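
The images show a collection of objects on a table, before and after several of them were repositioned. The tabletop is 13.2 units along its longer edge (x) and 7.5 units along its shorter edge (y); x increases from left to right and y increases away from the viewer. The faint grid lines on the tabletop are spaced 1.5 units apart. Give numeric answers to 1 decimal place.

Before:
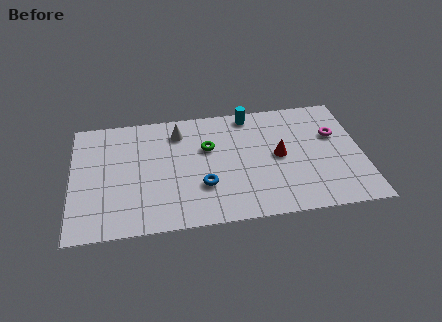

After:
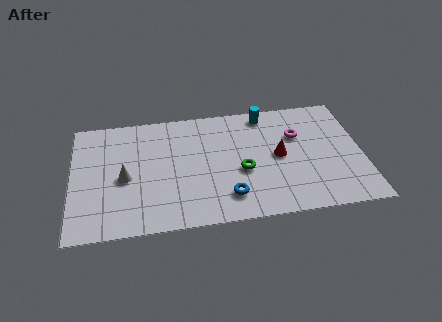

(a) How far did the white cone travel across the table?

3.6

From (4.9, 6.0) to (2.4, 3.4), the white cone covered √(2.5² + 2.6²) ≈ 3.6 units.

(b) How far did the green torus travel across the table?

2.3

From (6.2, 4.8) to (7.7, 3.1), the green torus covered √(1.5² + 1.7²) ≈ 2.3 units.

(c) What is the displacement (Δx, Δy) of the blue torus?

(1.1, -0.8)

The blue torus started near (5.9, 2.4) and ended near (7.0, 1.6).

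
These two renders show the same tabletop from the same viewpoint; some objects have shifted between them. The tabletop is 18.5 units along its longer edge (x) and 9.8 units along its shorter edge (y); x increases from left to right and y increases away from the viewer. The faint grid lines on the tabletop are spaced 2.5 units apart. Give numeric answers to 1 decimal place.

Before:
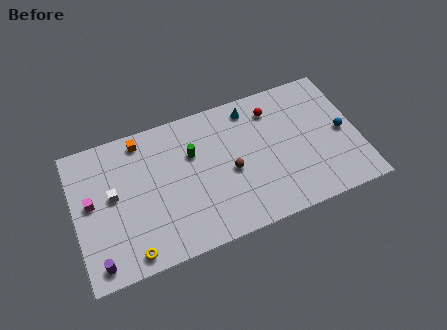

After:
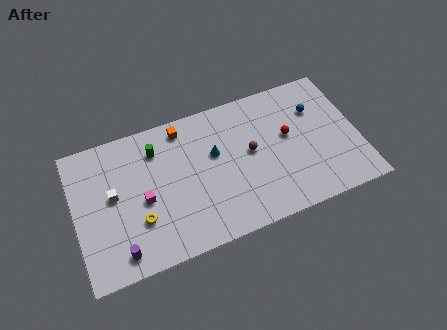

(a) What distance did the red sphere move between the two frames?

2.3

The red sphere moved from about (13.2, 7.8) to (14.0, 5.6), a distance of √(0.8² + 2.2²) ≈ 2.3.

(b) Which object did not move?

the white cube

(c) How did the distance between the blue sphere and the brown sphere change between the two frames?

-2.6

Before: roughly 7.4 units apart; after: 4.8. That's 2.6 units closer together.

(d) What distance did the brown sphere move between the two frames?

1.7

The brown sphere was near (10.1, 4.4) before and (11.5, 5.3) after, so it travelled √(1.4² + 0.9²) ≈ 1.7 units.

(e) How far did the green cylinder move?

2.5

The green cylinder moved from about (7.8, 6.5) to (5.5, 7.6), a distance of √(2.3² + 1.1²) ≈ 2.5.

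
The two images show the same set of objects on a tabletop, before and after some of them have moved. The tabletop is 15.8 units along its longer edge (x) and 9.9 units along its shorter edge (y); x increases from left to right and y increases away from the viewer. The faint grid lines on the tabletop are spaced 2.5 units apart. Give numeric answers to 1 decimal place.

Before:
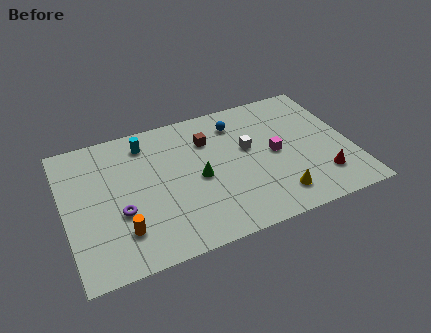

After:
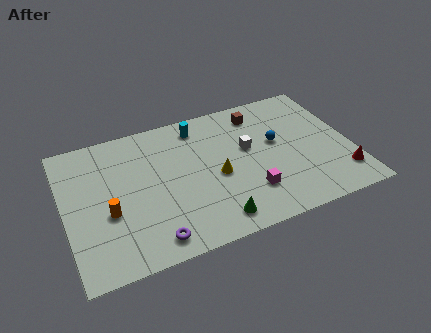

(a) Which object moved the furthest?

the yellow cone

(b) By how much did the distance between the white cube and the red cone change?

+1.0

Before: roughly 5.1 units apart; after: 6.1. That's 1.0 units further apart.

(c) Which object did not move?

the white cube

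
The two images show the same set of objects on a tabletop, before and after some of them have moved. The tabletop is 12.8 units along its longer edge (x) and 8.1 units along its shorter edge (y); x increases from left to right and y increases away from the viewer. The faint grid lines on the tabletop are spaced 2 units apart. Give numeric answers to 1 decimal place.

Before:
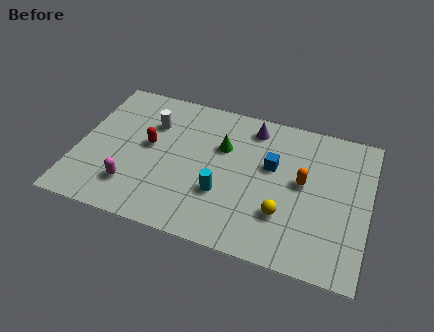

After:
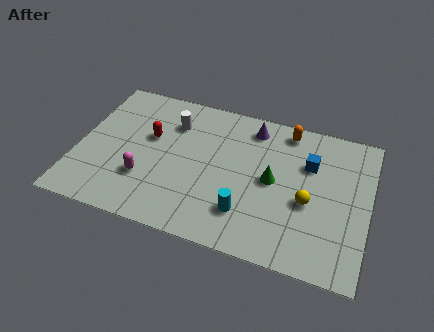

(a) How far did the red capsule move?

0.5

The red capsule was near (3.1, 4.4) before and (3.1, 4.9) after, so it travelled √(0.0² + 0.5²) ≈ 0.5 units.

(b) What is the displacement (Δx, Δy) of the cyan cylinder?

(1.1, -0.7)

The cyan cylinder was at about (6.5, 2.7) and moved to about (7.6, 2.0).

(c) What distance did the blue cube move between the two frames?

1.7

The blue cube was near (8.5, 4.9) before and (10.1, 5.5) after, so it travelled √(1.6² + 0.6²) ≈ 1.7 units.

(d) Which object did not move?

the purple cone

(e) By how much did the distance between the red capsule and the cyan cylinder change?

+1.6

The distance was about 3.8 in the first image and 5.4 in the second, so they moved 1.6 units further apart.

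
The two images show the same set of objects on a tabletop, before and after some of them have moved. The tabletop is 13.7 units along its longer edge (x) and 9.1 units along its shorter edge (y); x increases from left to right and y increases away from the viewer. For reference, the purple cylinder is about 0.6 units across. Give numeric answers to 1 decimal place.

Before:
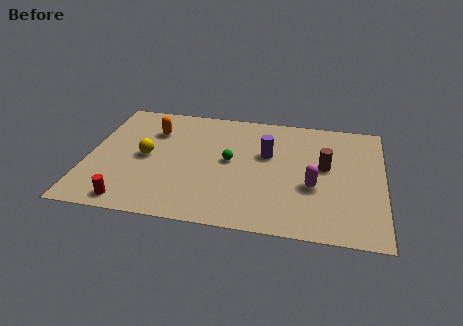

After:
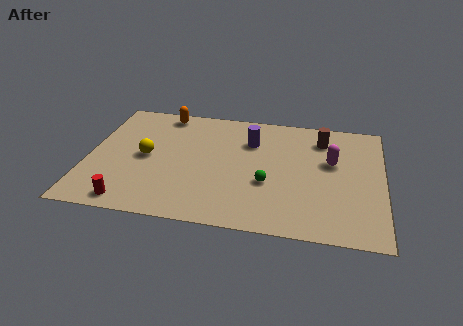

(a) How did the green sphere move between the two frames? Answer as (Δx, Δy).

(1.8, -1.4)

The green sphere started near (6.6, 4.8) and ended near (8.4, 3.4).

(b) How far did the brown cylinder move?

2.1

From (11.0, 5.1) to (10.8, 7.2), the brown cylinder covered √(0.2² + 2.1²) ≈ 2.1 units.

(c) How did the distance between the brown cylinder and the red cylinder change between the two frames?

+0.9

The distance was about 9.7 in the first image and 10.6 in the second, so they moved 0.9 units further apart.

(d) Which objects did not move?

the yellow sphere and the red cylinder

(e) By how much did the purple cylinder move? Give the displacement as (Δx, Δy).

(-0.8, 0.9)

The purple cylinder was at about (8.3, 5.6) and moved to about (7.5, 6.5).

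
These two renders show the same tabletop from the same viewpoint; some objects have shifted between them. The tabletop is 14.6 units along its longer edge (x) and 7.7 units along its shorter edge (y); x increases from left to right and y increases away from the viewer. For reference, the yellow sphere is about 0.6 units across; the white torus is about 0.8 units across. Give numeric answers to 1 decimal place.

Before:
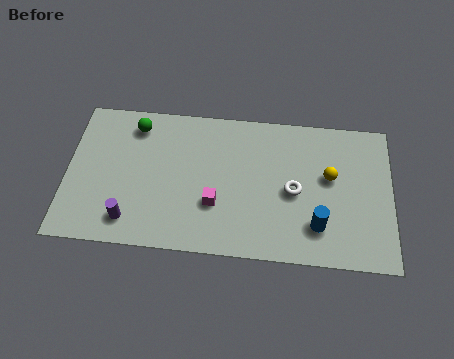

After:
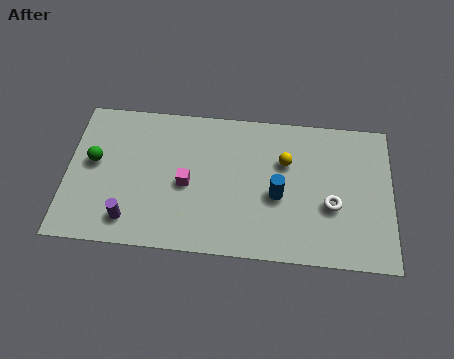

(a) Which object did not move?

the purple cylinder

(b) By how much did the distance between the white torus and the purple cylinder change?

+1.5

Before: roughly 7.6 units apart; after: 9.1. That's 1.5 units further apart.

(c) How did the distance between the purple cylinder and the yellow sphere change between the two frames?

-1.6

They were about 9.4 units apart before and 7.8 after — 1.6 units closer together.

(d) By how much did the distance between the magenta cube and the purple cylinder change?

-0.7

Before: roughly 4.0 units apart; after: 3.3. That's 0.7 units closer together.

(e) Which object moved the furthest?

the green sphere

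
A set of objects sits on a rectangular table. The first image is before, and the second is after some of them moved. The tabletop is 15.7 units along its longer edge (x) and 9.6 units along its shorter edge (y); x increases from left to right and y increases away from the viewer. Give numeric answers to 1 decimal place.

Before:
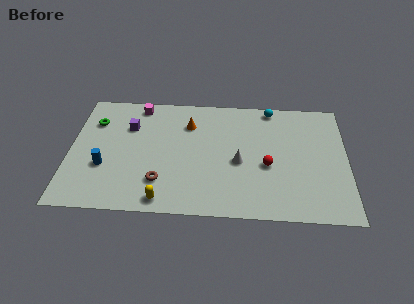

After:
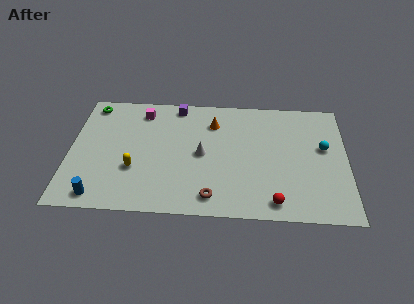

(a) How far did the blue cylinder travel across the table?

2.3

The blue cylinder was near (2.0, 3.4) before and (1.8, 1.1) after, so it travelled √(0.2² + 2.3²) ≈ 2.3 units.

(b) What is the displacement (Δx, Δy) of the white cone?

(-2.1, 0.5)

The white cone started near (9.6, 4.2) and ended near (7.5, 4.7).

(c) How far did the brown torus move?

3.1

From (5.2, 2.4) to (8.1, 1.4), the brown torus covered √(2.9² + 1.0²) ≈ 3.1 units.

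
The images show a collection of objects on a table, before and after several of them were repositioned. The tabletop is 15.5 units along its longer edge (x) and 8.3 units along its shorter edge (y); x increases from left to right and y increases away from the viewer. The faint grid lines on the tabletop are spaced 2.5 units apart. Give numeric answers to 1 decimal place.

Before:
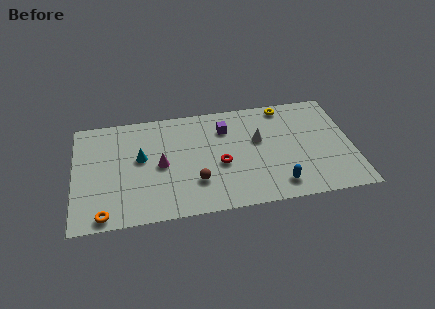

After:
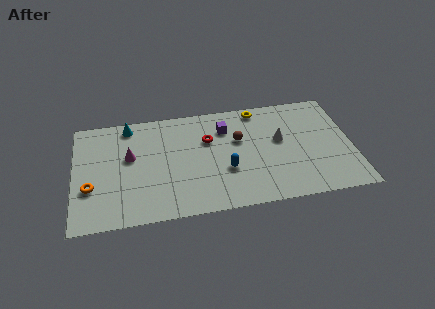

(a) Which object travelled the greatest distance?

the brown sphere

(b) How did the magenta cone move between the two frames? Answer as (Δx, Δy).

(-1.7, 0.9)

The magenta cone was at about (4.8, 4.0) and moved to about (3.1, 4.9).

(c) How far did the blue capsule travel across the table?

3.2

From (11.2, 1.4) to (8.4, 3.0), the blue capsule covered √(2.8² + 1.6²) ≈ 3.2 units.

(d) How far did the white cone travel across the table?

1.2

From (10.3, 5.0) to (11.5, 4.8), the white cone covered √(1.2² + 0.2²) ≈ 1.2 units.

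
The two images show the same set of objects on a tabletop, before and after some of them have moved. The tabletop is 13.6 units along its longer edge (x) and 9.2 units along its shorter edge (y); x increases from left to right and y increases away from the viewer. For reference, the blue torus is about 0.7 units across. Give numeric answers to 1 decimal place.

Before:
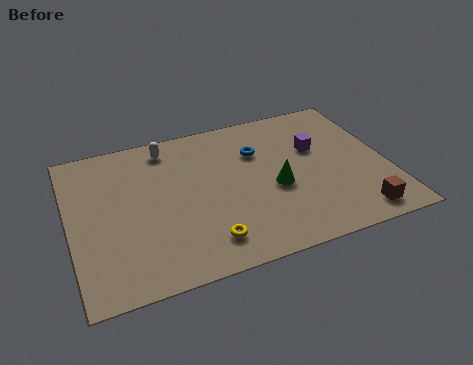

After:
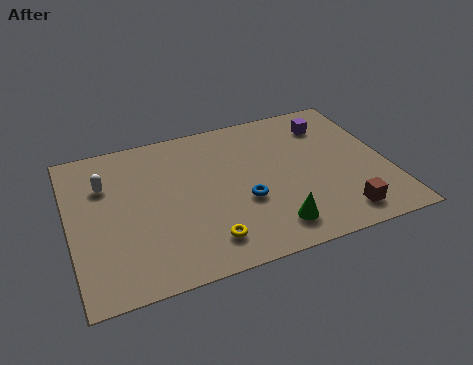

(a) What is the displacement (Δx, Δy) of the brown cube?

(-0.7, 0.2)

The brown cube started near (11.9, 1.2) and ended near (11.2, 1.4).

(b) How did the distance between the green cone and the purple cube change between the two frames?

+3.6

The distance was about 2.8 in the first image and 6.4 in the second, so they moved 3.6 units further apart.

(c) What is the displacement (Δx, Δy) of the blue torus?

(-0.9, -2.9)

The blue torus started near (8.2, 6.4) and ended near (7.3, 3.5).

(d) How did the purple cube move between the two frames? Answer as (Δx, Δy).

(0.7, 1.4)

The purple cube started near (10.7, 5.8) and ended near (11.4, 7.2).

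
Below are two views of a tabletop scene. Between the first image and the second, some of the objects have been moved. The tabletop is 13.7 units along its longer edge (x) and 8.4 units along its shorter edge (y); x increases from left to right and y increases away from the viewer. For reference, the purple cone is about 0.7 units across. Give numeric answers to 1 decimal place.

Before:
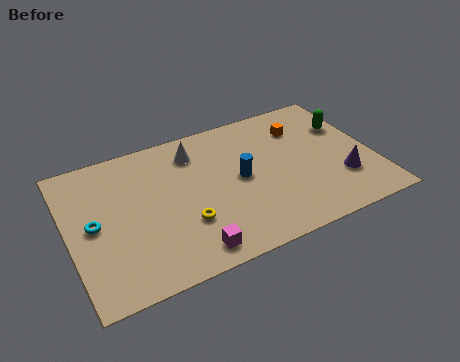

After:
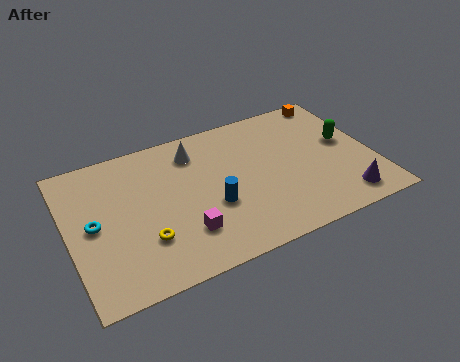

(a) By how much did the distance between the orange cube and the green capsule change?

+0.8

The distance was about 2.1 in the first image and 2.9 in the second, so they moved 0.8 units further apart.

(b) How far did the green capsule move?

1.0

The green capsule was near (12.8, 5.7) before and (12.6, 4.7) after, so it travelled √(0.2² + 1.0²) ≈ 1.0 units.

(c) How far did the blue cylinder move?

1.8

From (7.7, 4.3) to (6.3, 3.2), the blue cylinder covered √(1.4² + 1.1²) ≈ 1.8 units.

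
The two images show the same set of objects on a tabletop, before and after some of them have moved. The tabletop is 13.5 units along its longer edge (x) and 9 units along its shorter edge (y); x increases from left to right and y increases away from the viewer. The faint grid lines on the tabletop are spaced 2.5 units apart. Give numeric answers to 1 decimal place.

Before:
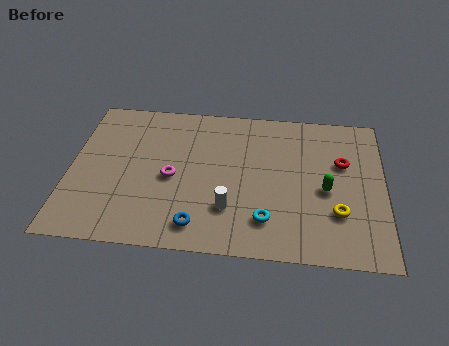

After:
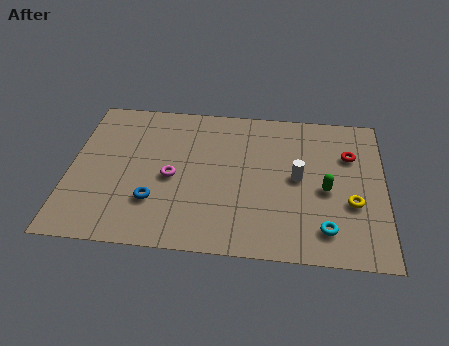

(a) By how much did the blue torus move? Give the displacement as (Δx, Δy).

(-1.9, 1.2)

The blue torus was at about (5.6, 1.4) and moved to about (3.7, 2.6).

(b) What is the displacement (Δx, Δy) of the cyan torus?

(2.5, -0.3)

The cyan torus was at about (8.5, 2.0) and moved to about (11.0, 1.7).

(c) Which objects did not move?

the magenta torus and the green capsule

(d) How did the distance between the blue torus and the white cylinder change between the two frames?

+4.7

Before: roughly 1.7 units apart; after: 6.4. That's 4.7 units further apart.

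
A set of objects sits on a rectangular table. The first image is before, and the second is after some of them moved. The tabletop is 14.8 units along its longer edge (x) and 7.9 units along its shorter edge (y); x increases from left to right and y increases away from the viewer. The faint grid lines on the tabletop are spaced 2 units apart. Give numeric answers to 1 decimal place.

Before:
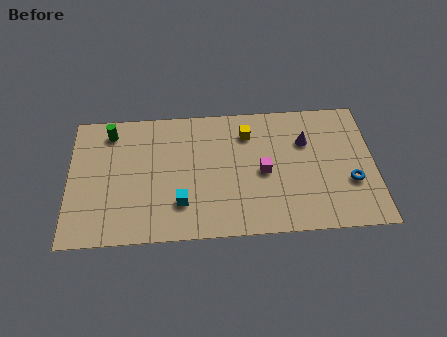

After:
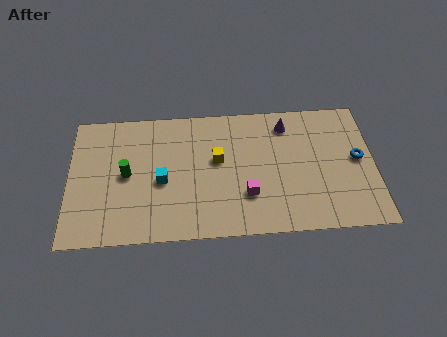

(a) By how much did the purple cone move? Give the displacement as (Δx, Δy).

(-0.9, 1.1)

The purple cone started near (11.5, 5.4) and ended near (10.6, 6.5).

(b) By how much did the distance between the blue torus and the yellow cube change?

+0.9

They were about 5.9 units apart before and 6.8 after — 0.9 units further apart.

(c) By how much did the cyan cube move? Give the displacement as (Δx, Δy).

(-0.9, 1.4)

The cyan cube was at about (5.4, 2.1) and moved to about (4.5, 3.5).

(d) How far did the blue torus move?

1.5

The blue torus was near (13.6, 2.8) before and (14.0, 4.2) after, so it travelled √(0.4² + 1.4²) ≈ 1.5 units.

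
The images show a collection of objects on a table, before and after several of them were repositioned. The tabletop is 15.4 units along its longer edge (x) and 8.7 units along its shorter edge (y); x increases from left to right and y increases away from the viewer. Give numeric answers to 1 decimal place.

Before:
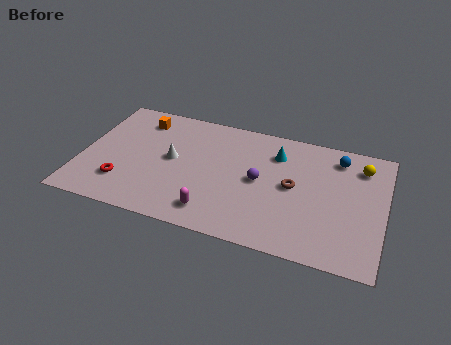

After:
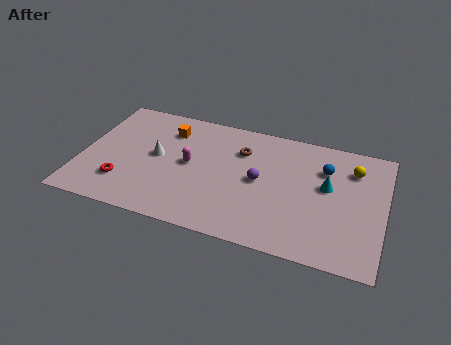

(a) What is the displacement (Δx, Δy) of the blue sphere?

(-0.6, -1.0)

The blue sphere was at about (12.9, 7.2) and moved to about (12.3, 6.2).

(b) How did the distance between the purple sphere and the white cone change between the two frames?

+0.8

They were about 4.5 units apart before and 5.3 after — 0.8 units further apart.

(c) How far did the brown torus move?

3.3

From (10.8, 4.5) to (8.0, 6.3), the brown torus covered √(2.8² + 1.8²) ≈ 3.3 units.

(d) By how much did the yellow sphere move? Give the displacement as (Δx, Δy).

(-0.4, -0.3)

From the two frames, the yellow sphere sits at roughly (14.1, 6.9) before and (13.7, 6.6) after.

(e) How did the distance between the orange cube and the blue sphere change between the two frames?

-2.1

Before: roughly 10.2 units apart; after: 8.1. That's 2.1 units closer together.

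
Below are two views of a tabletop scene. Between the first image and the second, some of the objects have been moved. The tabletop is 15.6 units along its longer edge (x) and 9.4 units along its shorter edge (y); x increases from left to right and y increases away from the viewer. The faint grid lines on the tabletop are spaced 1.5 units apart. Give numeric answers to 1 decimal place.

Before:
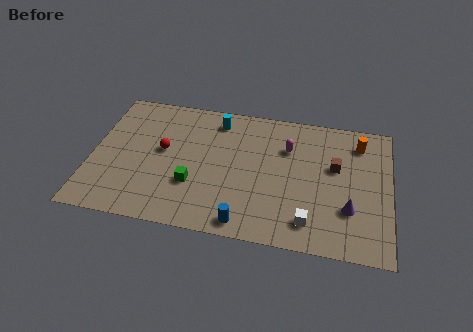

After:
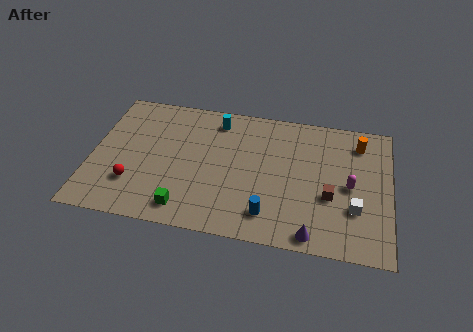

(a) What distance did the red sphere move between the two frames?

3.0

The red sphere was near (3.7, 5.2) before and (2.3, 2.6) after, so it travelled √(1.4² + 2.6²) ≈ 3.0 units.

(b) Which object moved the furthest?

the magenta capsule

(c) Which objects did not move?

the cyan cylinder and the orange cylinder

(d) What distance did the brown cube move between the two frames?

2.1

The brown cube was near (12.7, 5.7) before and (12.5, 3.6) after, so it travelled √(0.2² + 2.1²) ≈ 2.1 units.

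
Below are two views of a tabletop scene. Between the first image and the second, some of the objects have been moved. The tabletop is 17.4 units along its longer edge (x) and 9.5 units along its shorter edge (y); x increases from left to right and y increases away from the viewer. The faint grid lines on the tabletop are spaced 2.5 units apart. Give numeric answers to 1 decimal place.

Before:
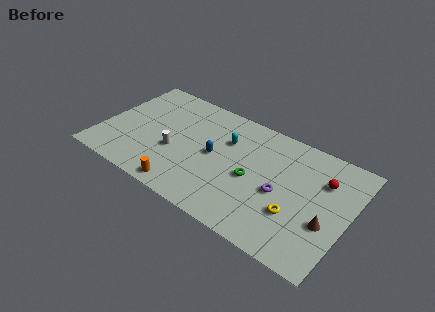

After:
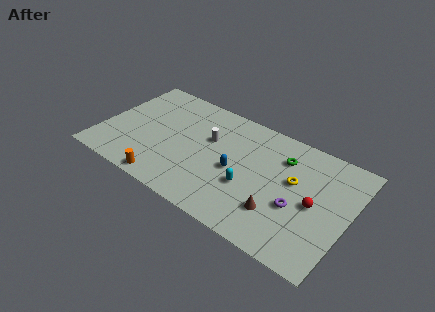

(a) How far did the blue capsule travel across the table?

1.7

From (8.0, 4.8) to (9.6, 4.3), the blue capsule covered √(1.6² + 0.5²) ≈ 1.7 units.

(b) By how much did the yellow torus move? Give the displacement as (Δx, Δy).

(-0.5, 2.5)

From the two frames, the yellow torus sits at roughly (14.0, 3.1) before and (13.5, 5.6) after.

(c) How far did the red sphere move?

2.2

The red sphere moved from about (15.4, 6.7) to (15.1, 4.5), a distance of √(0.3² + 2.2²) ≈ 2.2.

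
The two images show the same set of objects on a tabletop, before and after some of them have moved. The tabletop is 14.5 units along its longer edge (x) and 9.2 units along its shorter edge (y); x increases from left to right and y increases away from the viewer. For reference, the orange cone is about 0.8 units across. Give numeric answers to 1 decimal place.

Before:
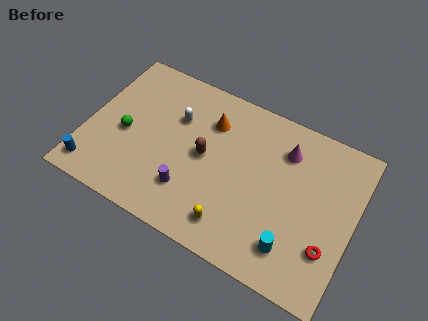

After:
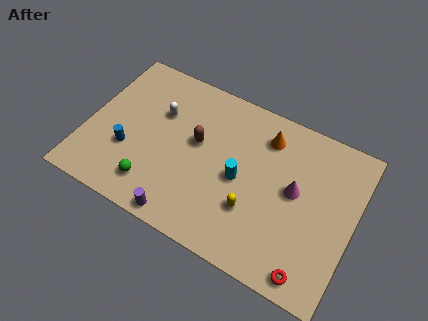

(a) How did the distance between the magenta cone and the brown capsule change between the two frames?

+0.7

The distance was about 4.7 in the first image and 5.4 in the second, so they moved 0.7 units further apart.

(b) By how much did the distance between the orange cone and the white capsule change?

+3.9

Before: roughly 1.9 units apart; after: 5.8. That's 3.9 units further apart.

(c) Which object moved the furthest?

the cyan cylinder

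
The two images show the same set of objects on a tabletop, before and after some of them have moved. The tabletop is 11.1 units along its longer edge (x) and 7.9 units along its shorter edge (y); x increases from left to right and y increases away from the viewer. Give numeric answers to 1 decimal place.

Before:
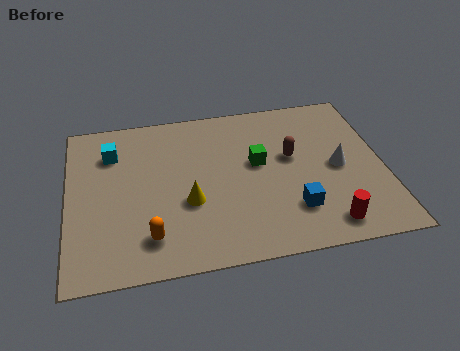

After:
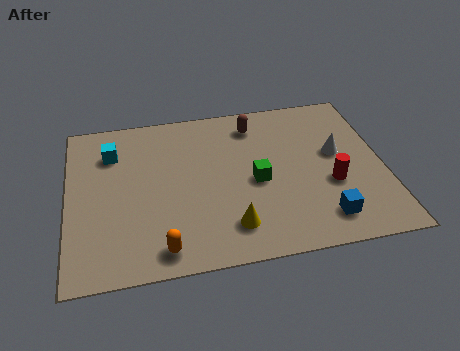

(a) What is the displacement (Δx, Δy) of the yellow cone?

(1.4, -1.4)

The yellow cone was at about (4.2, 3.0) and moved to about (5.6, 1.6).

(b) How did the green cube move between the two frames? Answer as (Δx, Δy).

(-0.1, -0.9)

The green cube was at about (6.7, 4.5) and moved to about (6.6, 3.6).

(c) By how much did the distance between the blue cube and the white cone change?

+0.7

They were about 2.5 units apart before and 3.2 after — 0.7 units further apart.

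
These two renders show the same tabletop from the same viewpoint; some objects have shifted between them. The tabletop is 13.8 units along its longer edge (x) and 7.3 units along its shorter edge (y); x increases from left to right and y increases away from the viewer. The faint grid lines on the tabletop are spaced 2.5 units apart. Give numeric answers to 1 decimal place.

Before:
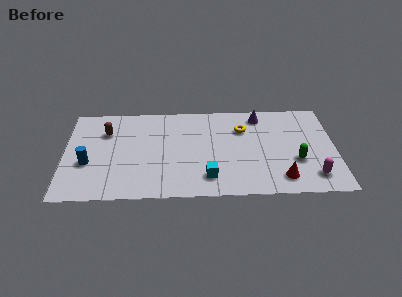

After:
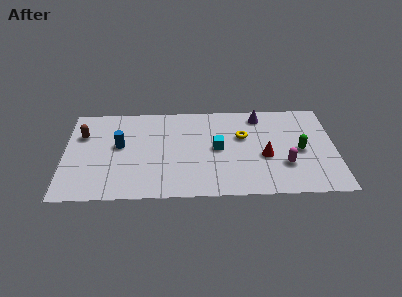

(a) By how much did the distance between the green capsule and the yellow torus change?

-0.6

They were about 3.7 units apart before and 3.1 after — 0.6 units closer together.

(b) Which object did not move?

the purple cone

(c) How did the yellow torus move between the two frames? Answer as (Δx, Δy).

(0.0, -0.6)

From the two frames, the yellow torus sits at roughly (9.1, 5.2) before and (9.1, 4.6) after.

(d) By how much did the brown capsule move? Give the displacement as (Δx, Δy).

(-1.2, -0.2)

The brown capsule was at about (2.1, 5.2) and moved to about (0.9, 5.0).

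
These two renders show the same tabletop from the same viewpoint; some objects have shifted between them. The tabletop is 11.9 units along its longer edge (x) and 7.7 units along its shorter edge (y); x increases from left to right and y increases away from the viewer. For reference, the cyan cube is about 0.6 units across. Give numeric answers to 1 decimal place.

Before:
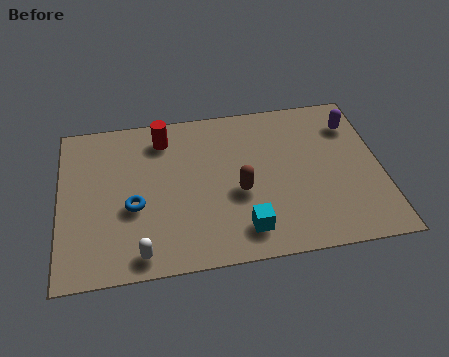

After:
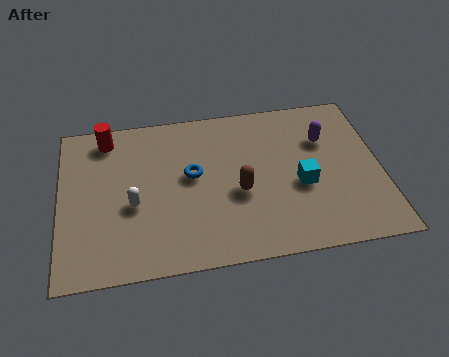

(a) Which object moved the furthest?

the cyan cube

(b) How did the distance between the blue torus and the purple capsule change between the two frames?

-3.7

Before: roughly 8.8 units apart; after: 5.1. That's 3.7 units closer together.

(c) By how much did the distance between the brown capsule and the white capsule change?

-0.5

The distance was about 4.4 in the first image and 3.9 in the second, so they moved 0.5 units closer together.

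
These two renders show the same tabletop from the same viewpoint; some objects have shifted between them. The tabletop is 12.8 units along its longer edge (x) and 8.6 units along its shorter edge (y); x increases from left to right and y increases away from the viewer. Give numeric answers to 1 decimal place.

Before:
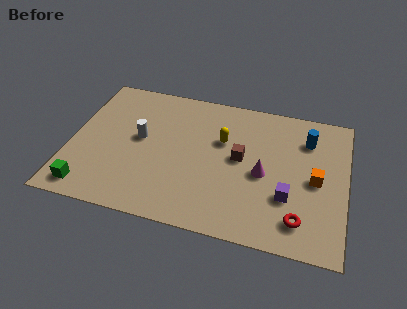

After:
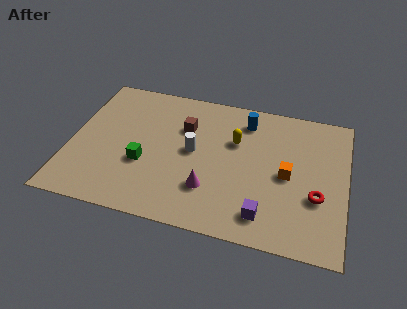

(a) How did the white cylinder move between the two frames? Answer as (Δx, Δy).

(2.5, -0.2)

The white cylinder started near (3.2, 4.7) and ended near (5.7, 4.5).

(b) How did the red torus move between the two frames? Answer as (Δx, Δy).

(0.7, 1.5)

From the two frames, the red torus sits at roughly (10.8, 1.6) before and (11.5, 3.1) after.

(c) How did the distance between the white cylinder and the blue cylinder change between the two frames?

-4.5

They were about 7.9 units apart before and 3.4 after — 4.5 units closer together.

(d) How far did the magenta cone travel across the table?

2.8

From (9.0, 3.9) to (6.6, 2.4), the magenta cone covered √(2.4² + 1.5²) ≈ 2.8 units.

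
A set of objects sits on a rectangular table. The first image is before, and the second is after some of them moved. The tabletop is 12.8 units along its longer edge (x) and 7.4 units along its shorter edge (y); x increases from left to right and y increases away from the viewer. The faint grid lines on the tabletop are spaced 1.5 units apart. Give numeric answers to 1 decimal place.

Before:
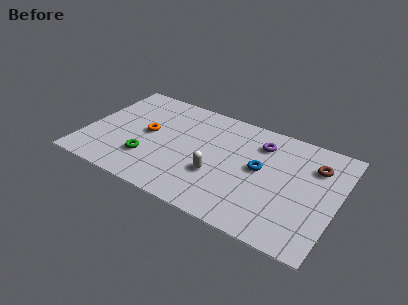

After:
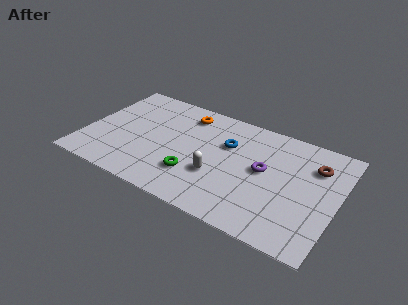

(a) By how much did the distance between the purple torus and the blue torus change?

+0.5

The distance was about 1.7 in the first image and 2.2 in the second, so they moved 0.5 units further apart.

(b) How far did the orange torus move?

2.8

The orange torus was near (3.1, 3.9) before and (4.8, 6.1) after, so it travelled √(1.7² + 2.2²) ≈ 2.8 units.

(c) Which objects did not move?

the white capsule and the brown torus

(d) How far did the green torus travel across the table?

2.4

From (3.4, 2.1) to (5.8, 2.1), the green torus covered √(2.4² + 0.0²) ≈ 2.4 units.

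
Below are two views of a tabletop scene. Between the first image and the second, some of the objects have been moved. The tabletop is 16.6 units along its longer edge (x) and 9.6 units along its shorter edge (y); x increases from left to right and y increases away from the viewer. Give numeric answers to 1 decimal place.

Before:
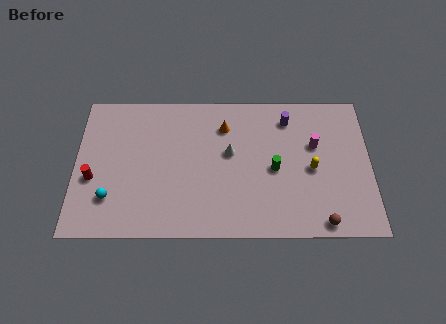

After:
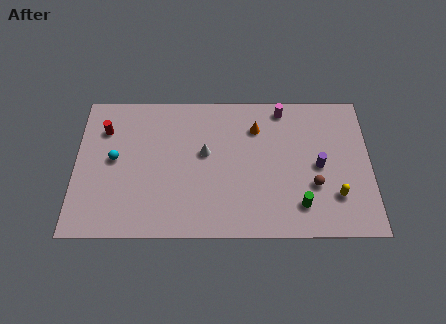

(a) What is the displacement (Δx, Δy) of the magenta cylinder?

(-1.8, 2.5)

The magenta cylinder started near (13.5, 6.0) and ended near (11.7, 8.5).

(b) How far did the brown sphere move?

2.4

The brown sphere was near (13.8, 0.9) before and (13.4, 3.3) after, so it travelled √(0.4² + 2.4²) ≈ 2.4 units.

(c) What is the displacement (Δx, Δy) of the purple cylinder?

(1.7, -3.2)

The purple cylinder was at about (12.0, 7.8) and moved to about (13.7, 4.6).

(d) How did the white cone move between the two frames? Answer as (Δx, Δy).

(-1.4, 0.0)

The white cone was at about (8.7, 5.5) and moved to about (7.3, 5.5).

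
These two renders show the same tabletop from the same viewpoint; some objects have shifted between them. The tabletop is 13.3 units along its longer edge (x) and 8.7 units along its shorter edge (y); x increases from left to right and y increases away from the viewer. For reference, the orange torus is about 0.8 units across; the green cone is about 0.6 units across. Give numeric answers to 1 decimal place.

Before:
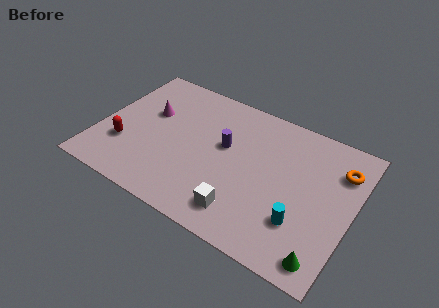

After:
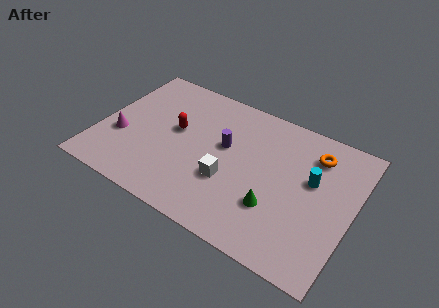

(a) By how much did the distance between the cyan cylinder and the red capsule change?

-2.2

Before: roughly 9.4 units apart; after: 7.2. That's 2.2 units closer together.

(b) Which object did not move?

the purple cylinder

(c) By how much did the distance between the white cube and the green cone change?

-1.8

Before: roughly 4.3 units apart; after: 2.5. That's 1.8 units closer together.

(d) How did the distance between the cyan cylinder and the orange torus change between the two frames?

-2.7

Before: roughly 4.3 units apart; after: 1.6. That's 2.7 units closer together.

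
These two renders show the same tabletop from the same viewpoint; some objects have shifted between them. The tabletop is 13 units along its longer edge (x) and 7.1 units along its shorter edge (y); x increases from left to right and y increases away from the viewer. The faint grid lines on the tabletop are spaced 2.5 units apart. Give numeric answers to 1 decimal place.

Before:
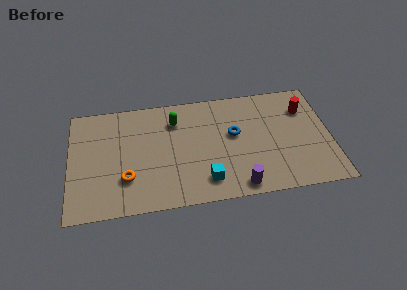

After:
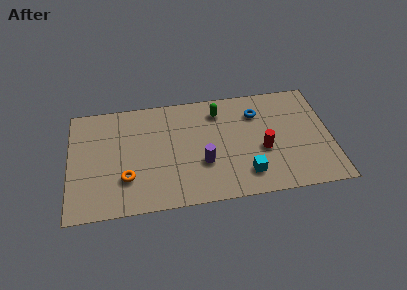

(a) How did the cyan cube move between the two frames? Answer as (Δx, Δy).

(2.0, 0.1)

The cyan cube started near (6.7, 1.4) and ended near (8.7, 1.5).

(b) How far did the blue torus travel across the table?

1.7

The blue torus moved from about (8.2, 4.1) to (9.4, 5.3), a distance of √(1.2² + 1.2²) ≈ 1.7.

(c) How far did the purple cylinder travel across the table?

2.4

The purple cylinder was near (8.3, 0.8) before and (6.6, 2.5) after, so it travelled √(1.7² + 1.7²) ≈ 2.4 units.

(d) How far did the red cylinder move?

3.2

From (11.8, 5.2) to (9.6, 2.9), the red cylinder covered √(2.2² + 2.3²) ≈ 3.2 units.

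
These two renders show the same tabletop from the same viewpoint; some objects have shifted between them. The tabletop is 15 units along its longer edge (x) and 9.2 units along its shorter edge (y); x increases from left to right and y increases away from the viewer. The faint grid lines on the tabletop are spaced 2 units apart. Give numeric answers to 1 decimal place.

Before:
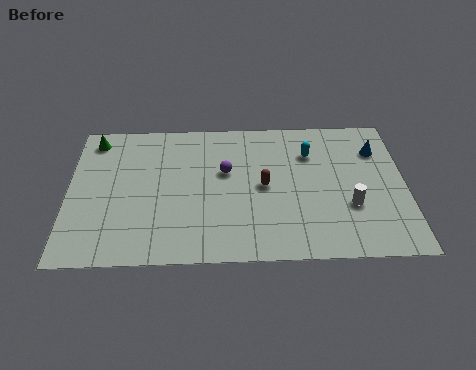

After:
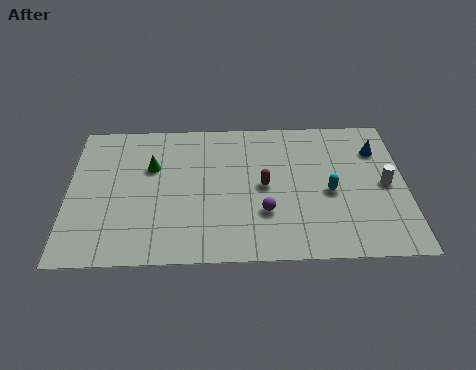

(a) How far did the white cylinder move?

2.1

From (12.5, 3.2) to (14.1, 4.5), the white cylinder covered √(1.6² + 1.3²) ≈ 2.1 units.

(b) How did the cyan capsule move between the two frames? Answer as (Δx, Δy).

(0.8, -2.6)

From the two frames, the cyan capsule sits at roughly (10.8, 6.7) before and (11.6, 4.1) after.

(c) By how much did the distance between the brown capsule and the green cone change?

-3.1

The distance was about 8.3 in the first image and 5.2 in the second, so they moved 3.1 units closer together.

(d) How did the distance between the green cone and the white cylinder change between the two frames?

-1.8

Before: roughly 12.3 units apart; after: 10.5. That's 1.8 units closer together.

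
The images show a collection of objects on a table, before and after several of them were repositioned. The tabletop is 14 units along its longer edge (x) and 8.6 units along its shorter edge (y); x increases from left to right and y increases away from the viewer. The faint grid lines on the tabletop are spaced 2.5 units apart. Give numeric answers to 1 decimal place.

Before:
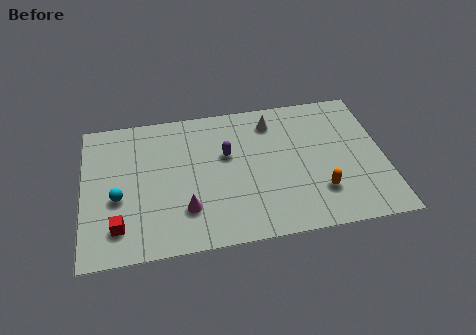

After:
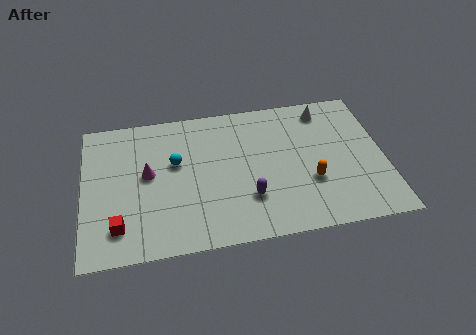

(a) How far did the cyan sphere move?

3.2

The cyan sphere moved from about (1.6, 3.5) to (4.3, 5.2), a distance of √(2.7² + 1.7²) ≈ 3.2.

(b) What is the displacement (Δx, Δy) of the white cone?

(2.5, 0.3)

The white cone was at about (8.9, 7.0) and moved to about (11.4, 7.3).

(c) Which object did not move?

the red cube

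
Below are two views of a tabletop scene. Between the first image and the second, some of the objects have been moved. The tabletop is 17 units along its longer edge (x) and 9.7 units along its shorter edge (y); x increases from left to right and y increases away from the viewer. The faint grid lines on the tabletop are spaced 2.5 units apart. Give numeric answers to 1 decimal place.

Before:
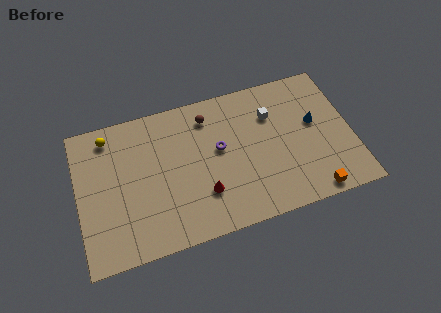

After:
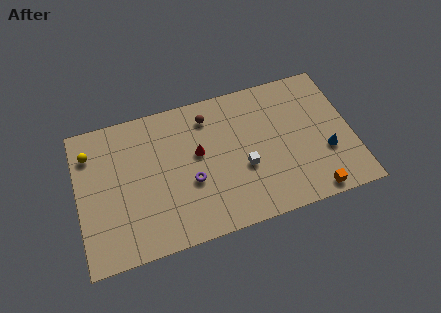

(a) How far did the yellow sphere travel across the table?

1.4

The yellow sphere was near (2.1, 8.3) before and (0.9, 7.5) after, so it travelled √(1.2² + 0.8²) ≈ 1.4 units.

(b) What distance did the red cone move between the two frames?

2.8

The red cone moved from about (7.6, 2.8) to (7.5, 5.6), a distance of √(0.1² + 2.8²) ≈ 2.8.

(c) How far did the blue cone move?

2.3

The blue cone moved from about (14.8, 5.6) to (15.3, 3.4), a distance of √(0.5² + 2.2²) ≈ 2.3.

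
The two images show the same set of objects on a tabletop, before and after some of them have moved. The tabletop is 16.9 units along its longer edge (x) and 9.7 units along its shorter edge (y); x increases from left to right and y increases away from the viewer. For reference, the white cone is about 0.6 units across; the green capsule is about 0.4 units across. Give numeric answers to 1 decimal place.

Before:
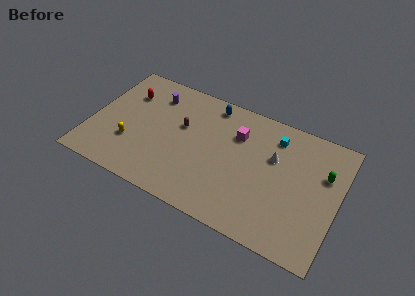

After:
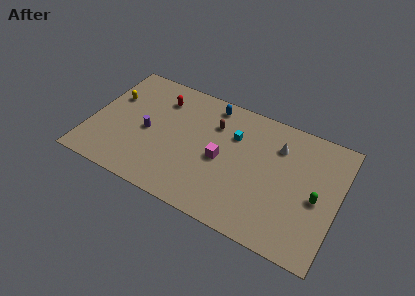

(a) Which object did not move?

the blue capsule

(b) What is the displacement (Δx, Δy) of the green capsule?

(-0.3, -2.0)

The green capsule started near (15.8, 6.4) and ended near (15.5, 4.4).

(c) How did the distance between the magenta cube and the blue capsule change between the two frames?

+1.6

Before: roughly 2.6 units apart; after: 4.2. That's 1.6 units further apart.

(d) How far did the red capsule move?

2.4

The red capsule was near (2.1, 7.0) before and (4.4, 7.5) after, so it travelled √(2.3² + 0.5²) ≈ 2.4 units.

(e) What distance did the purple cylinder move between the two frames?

3.1

From (3.9, 7.6) to (3.9, 4.5), the purple cylinder covered √(0.0² + 3.1²) ≈ 3.1 units.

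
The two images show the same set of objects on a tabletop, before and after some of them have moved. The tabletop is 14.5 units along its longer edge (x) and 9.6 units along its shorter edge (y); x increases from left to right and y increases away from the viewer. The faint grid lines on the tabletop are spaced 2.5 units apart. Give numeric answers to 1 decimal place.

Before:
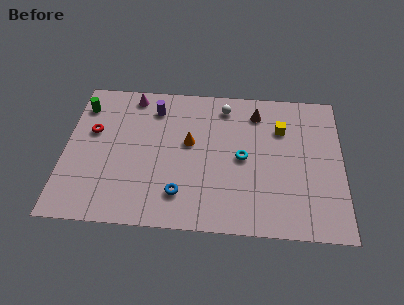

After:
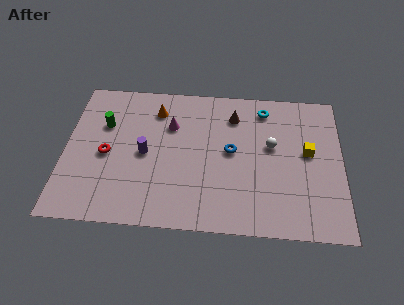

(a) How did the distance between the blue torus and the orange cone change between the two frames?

+1.3

The distance was about 3.4 in the first image and 4.7 in the second, so they moved 1.3 units further apart.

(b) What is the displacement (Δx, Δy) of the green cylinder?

(1.2, -1.2)

The green cylinder started near (0.8, 7.6) and ended near (2.0, 6.4).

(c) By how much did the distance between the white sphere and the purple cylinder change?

+3.0

The distance was about 3.7 in the first image and 6.7 in the second, so they moved 3.0 units further apart.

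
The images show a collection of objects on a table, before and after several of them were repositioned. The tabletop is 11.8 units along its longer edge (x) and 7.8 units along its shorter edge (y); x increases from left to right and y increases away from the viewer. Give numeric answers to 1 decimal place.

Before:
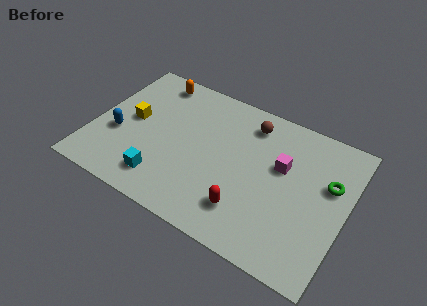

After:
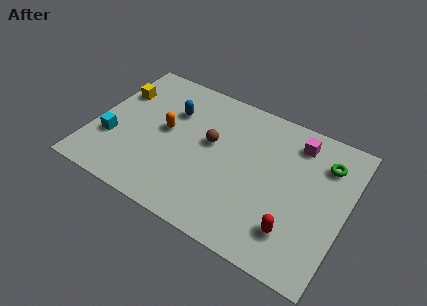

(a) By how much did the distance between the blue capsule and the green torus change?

-2.7

The distance was about 9.9 in the first image and 7.2 in the second, so they moved 2.7 units closer together.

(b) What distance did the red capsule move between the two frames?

2.2

The red capsule was near (7.5, 1.8) before and (9.7, 1.8) after, so it travelled √(2.2² + 0.0²) ≈ 2.2 units.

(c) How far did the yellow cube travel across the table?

1.6

From (1.7, 4.1) to (0.8, 5.4), the yellow cube covered √(0.9² + 1.3²) ≈ 1.6 units.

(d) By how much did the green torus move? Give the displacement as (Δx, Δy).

(-0.3, 1.0)

The green torus started near (10.9, 4.9) and ended near (10.6, 5.9).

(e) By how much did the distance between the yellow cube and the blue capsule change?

+1.4

The distance was about 1.2 in the first image and 2.6 in the second, so they moved 1.4 units further apart.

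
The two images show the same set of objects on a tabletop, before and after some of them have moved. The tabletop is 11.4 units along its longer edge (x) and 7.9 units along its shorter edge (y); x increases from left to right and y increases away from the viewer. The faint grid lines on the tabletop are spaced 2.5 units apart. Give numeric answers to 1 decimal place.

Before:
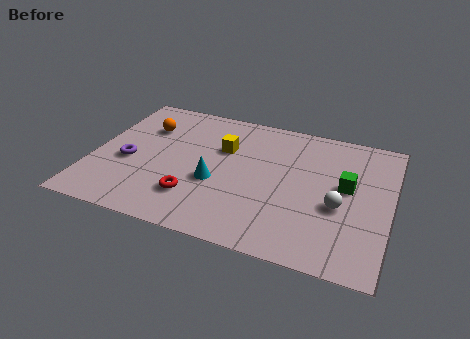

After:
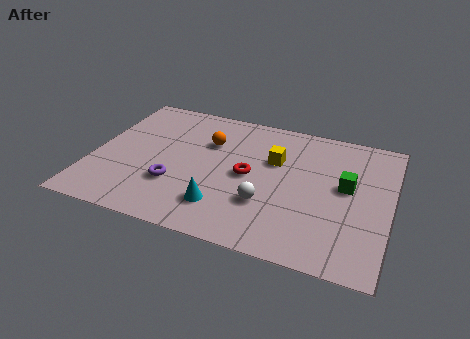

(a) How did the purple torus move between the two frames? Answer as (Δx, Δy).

(1.9, -0.8)

The purple torus started near (1.4, 3.3) and ended near (3.3, 2.5).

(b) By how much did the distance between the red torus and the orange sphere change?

-2.0

Before: roughly 4.3 units apart; after: 2.3. That's 2.0 units closer together.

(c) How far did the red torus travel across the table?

2.7

From (4.1, 2.0) to (6.0, 3.9), the red torus covered √(1.9² + 1.9²) ≈ 2.7 units.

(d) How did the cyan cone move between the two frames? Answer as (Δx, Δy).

(0.4, -1.3)

The cyan cone started near (4.8, 3.1) and ended near (5.2, 1.8).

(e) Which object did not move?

the green cube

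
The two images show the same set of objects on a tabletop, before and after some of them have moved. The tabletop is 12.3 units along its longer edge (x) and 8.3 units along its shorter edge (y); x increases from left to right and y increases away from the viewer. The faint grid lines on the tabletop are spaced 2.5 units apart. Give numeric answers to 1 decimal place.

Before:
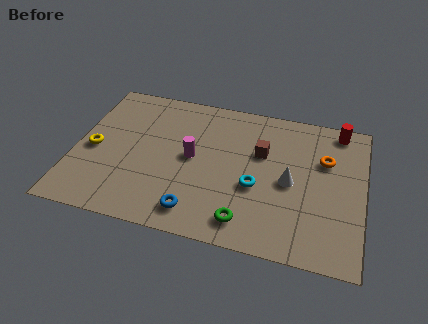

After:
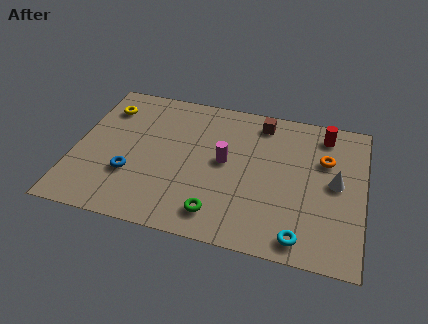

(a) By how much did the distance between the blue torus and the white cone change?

+4.1

Before: roughly 4.6 units apart; after: 8.7. That's 4.1 units further apart.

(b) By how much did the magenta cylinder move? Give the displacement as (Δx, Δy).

(1.4, 0.1)

The magenta cylinder started near (5.0, 4.3) and ended near (6.4, 4.4).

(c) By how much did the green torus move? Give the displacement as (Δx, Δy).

(-1.2, 0.1)

The green torus started near (7.5, 1.3) and ended near (6.3, 1.4).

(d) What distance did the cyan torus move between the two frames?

3.0

The cyan torus was near (7.8, 3.3) before and (9.8, 1.0) after, so it travelled √(2.0² + 2.3²) ≈ 3.0 units.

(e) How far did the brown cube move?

1.8

The brown cube moved from about (7.9, 5.3) to (7.8, 7.1), a distance of √(0.1² + 1.8²) ≈ 1.8.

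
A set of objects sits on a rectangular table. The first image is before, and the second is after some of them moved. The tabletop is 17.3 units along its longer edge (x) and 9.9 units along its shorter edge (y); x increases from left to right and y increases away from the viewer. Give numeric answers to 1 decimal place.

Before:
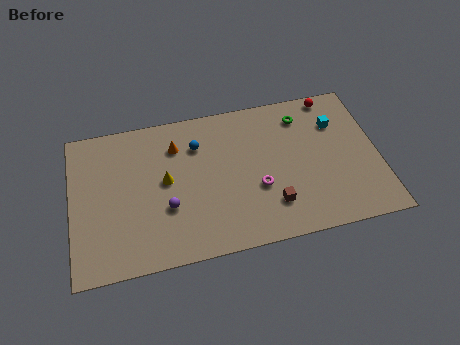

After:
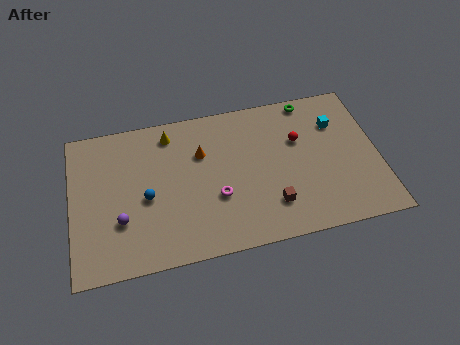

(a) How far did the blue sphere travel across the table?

4.2

The blue sphere was near (7.2, 7.3) before and (4.2, 4.4) after, so it travelled √(3.0² + 2.9²) ≈ 4.2 units.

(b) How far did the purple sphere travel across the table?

2.6

From (5.3, 3.5) to (2.7, 3.2), the purple sphere covered √(2.6² + 0.3²) ≈ 2.6 units.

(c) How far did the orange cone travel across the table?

1.6

The orange cone moved from about (6.0, 7.5) to (7.4, 6.7), a distance of √(1.4² + 0.8²) ≈ 1.6.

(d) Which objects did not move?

the cyan cube and the brown cube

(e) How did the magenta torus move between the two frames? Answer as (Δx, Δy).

(-2.3, -0.1)

The magenta torus was at about (10.4, 3.7) and moved to about (8.1, 3.6).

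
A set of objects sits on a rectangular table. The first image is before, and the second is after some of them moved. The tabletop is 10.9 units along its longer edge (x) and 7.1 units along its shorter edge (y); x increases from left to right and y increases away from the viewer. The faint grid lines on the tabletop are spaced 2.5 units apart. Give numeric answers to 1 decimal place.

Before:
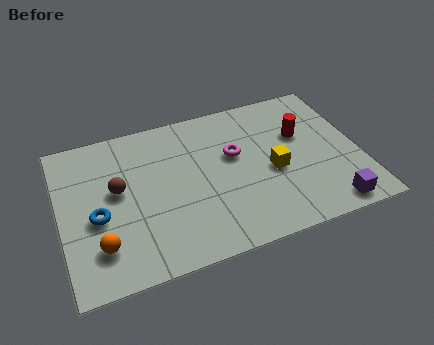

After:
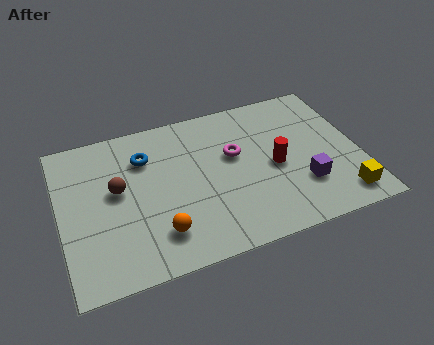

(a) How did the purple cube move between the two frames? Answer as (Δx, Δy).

(-0.8, 1.3)

From the two frames, the purple cube sits at roughly (9.5, 0.8) before and (8.7, 2.1) after.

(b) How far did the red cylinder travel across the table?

1.6

The red cylinder was near (8.9, 4.5) before and (7.8, 3.3) after, so it travelled √(1.1² + 1.2²) ≈ 1.6 units.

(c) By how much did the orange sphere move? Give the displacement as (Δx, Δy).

(2.1, -0.1)

From the two frames, the orange sphere sits at roughly (1.3, 1.7) before and (3.4, 1.6) after.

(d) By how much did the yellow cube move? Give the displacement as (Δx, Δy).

(2.3, -2.0)

From the two frames, the yellow cube sits at roughly (7.7, 3.1) before and (10.0, 1.1) after.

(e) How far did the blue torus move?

2.9

The blue torus was near (1.3, 3.0) before and (3.2, 5.2) after, so it travelled √(1.9² + 2.2²) ≈ 2.9 units.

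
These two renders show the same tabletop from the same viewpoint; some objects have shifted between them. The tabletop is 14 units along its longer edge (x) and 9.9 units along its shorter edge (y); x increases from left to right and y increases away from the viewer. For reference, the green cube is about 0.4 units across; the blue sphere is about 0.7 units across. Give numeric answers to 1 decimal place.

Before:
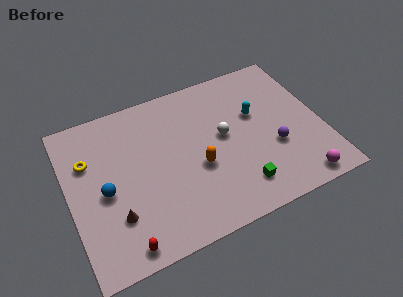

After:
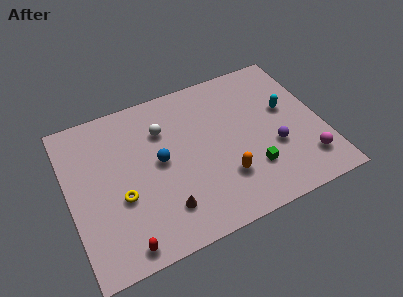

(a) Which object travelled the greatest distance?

the white sphere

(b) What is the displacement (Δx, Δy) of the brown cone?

(2.6, -0.6)

The brown cone was at about (2.3, 2.8) and moved to about (4.9, 2.2).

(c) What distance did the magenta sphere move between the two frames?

1.3

The magenta sphere moved from about (12.2, 1.0) to (12.8, 2.1), a distance of √(0.6² + 1.1²) ≈ 1.3.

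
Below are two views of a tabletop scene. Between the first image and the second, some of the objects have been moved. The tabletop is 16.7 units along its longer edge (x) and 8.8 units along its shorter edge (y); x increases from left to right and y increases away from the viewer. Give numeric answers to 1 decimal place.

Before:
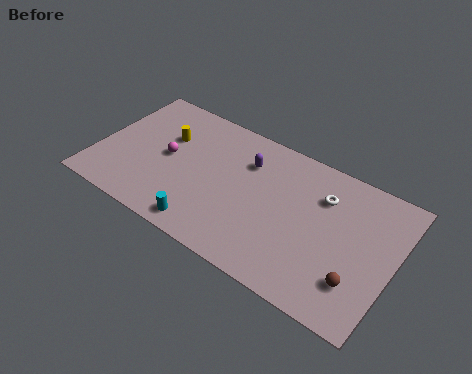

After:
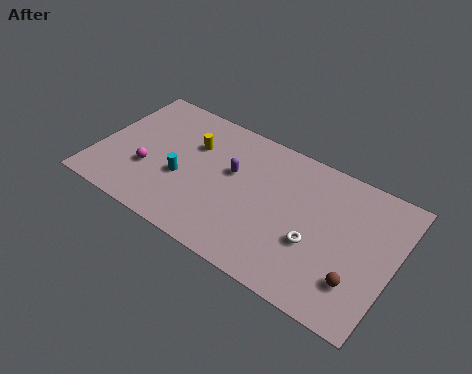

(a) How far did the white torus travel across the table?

3.1

The white torus was near (12.5, 6.4) before and (12.5, 3.3) after, so it travelled √(0.0² + 3.1²) ≈ 3.1 units.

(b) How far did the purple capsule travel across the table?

1.3

The purple capsule moved from about (8.2, 6.4) to (7.5, 5.3), a distance of √(0.7² + 1.1²) ≈ 1.3.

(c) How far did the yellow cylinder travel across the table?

1.5

The yellow cylinder moved from about (3.6, 5.8) to (5.1, 6.0), a distance of √(1.5² + 0.2²) ≈ 1.5.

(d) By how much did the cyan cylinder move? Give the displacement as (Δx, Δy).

(-1.8, 2.4)

From the two frames, the cyan cylinder sits at roughly (6.7, 1.1) before and (4.9, 3.5) after.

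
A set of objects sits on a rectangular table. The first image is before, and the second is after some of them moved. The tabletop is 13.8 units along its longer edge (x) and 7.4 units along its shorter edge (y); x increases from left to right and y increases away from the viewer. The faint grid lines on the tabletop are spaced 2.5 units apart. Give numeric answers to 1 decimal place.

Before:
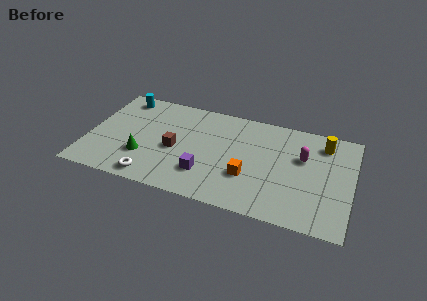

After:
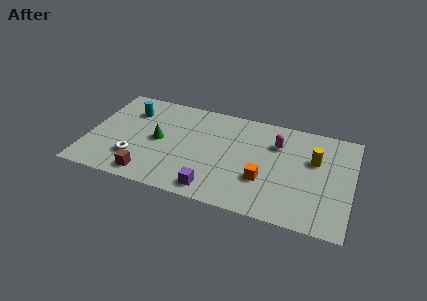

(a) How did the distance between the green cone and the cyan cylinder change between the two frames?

-1.9

Before: roughly 4.4 units apart; after: 2.5. That's 1.9 units closer together.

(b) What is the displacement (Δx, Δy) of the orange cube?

(0.8, 0.0)

The orange cube was at about (8.5, 2.5) and moved to about (9.3, 2.5).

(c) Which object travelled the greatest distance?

the brown cube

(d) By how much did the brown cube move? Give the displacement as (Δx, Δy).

(-1.2, -2.3)

From the two frames, the brown cube sits at roughly (4.6, 3.3) before and (3.4, 1.0) after.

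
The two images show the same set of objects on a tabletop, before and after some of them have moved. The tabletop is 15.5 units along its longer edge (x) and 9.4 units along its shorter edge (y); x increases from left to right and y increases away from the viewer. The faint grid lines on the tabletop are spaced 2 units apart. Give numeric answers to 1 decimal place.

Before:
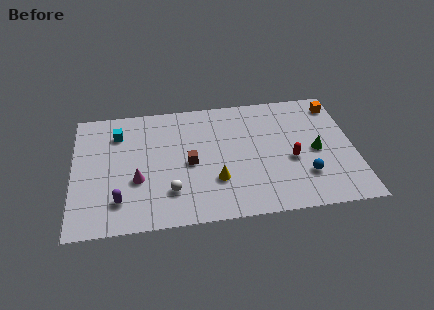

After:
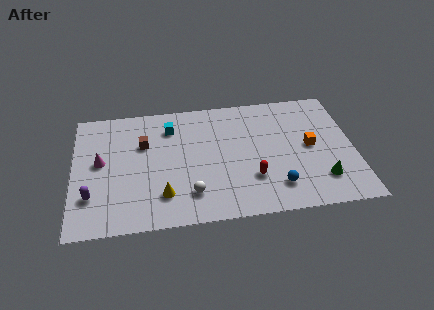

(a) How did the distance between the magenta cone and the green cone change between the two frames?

+2.5

Before: roughly 9.9 units apart; after: 12.4. That's 2.5 units further apart.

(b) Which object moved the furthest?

the orange cube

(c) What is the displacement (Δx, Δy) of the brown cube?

(-2.5, 1.8)

From the two frames, the brown cube sits at roughly (6.4, 4.4) before and (3.9, 6.2) after.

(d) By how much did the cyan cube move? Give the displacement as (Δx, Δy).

(2.9, 0.1)

The cyan cube started near (2.5, 7.2) and ended near (5.4, 7.3).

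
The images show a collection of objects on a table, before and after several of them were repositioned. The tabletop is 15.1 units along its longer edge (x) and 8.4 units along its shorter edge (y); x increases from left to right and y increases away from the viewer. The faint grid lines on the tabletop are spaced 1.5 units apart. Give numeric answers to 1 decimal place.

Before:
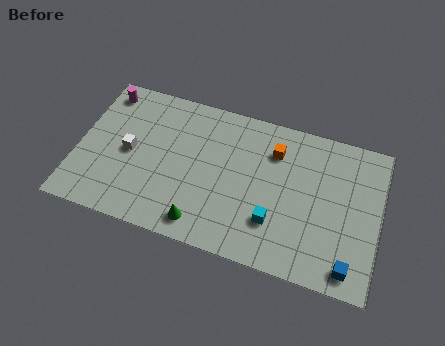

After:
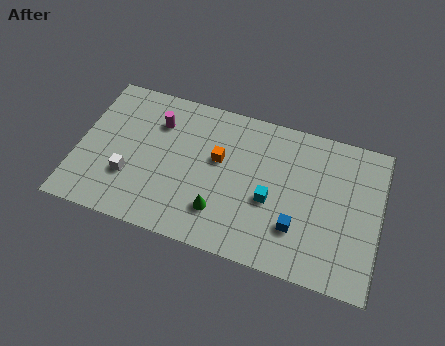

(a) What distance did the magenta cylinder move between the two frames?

3.0

From (1.0, 7.2) to (3.8, 6.2), the magenta cylinder covered √(2.8² + 1.0²) ≈ 3.0 units.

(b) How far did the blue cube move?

3.0

The blue cube was near (13.8, 1.1) before and (11.1, 2.4) after, so it travelled √(2.7² + 1.3²) ≈ 3.0 units.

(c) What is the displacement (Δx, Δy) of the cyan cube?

(-0.3, 1.1)

From the two frames, the cyan cube sits at roughly (10.0, 2.4) before and (9.7, 3.5) after.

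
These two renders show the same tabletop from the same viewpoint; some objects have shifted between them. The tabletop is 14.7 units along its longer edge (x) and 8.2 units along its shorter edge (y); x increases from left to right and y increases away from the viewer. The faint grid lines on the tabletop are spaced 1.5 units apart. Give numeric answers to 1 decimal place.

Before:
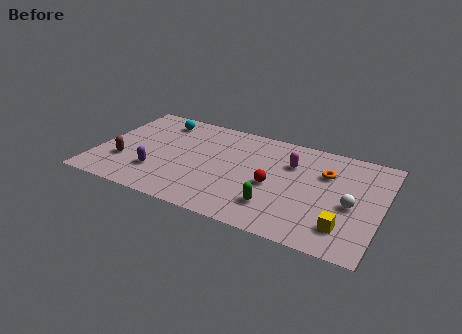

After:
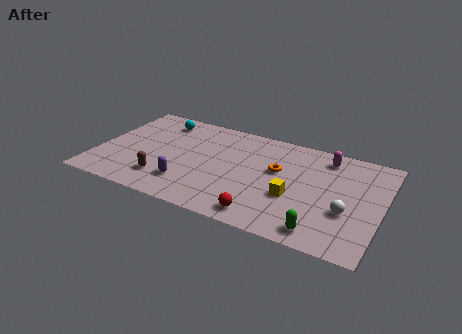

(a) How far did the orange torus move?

2.5

The orange torus was near (11.7, 5.6) before and (9.3, 4.9) after, so it travelled √(2.4² + 0.7²) ≈ 2.5 units.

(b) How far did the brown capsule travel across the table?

2.3

The brown capsule moved from about (1.5, 2.6) to (3.7, 1.9), a distance of √(2.2² + 0.7²) ≈ 2.3.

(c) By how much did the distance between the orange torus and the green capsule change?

+0.4

They were about 4.2 units apart before and 4.6 after — 0.4 units further apart.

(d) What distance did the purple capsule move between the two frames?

1.6

The purple capsule was near (3.3, 2.3) before and (4.9, 2.0) after, so it travelled √(1.6² + 0.3²) ≈ 1.6 units.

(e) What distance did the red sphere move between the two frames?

2.5

The red sphere moved from about (9.2, 3.6) to (9.0, 1.1), a distance of √(0.2² + 2.5²) ≈ 2.5.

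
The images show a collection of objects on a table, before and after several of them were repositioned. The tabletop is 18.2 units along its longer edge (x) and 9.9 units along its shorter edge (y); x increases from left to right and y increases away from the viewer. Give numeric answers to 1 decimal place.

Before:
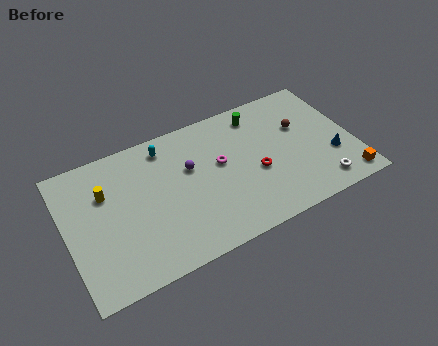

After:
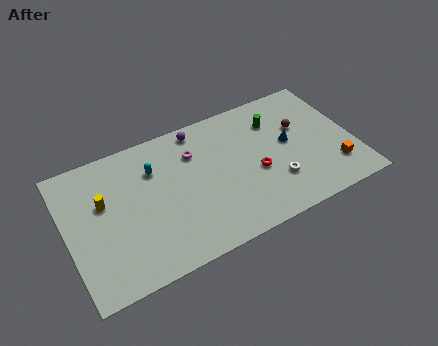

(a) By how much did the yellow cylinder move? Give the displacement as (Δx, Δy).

(-0.2, -0.6)

The yellow cylinder was at about (2.6, 6.7) and moved to about (2.4, 6.1).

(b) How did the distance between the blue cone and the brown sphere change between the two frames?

-2.1

Before: roughly 3.4 units apart; after: 1.3. That's 2.1 units closer together.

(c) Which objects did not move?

the brown sphere and the red torus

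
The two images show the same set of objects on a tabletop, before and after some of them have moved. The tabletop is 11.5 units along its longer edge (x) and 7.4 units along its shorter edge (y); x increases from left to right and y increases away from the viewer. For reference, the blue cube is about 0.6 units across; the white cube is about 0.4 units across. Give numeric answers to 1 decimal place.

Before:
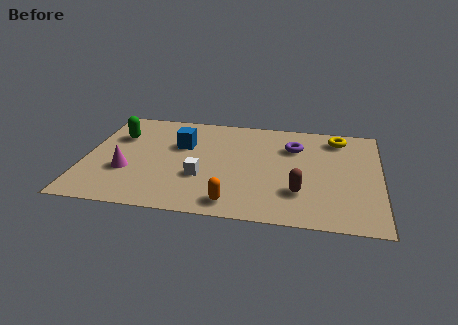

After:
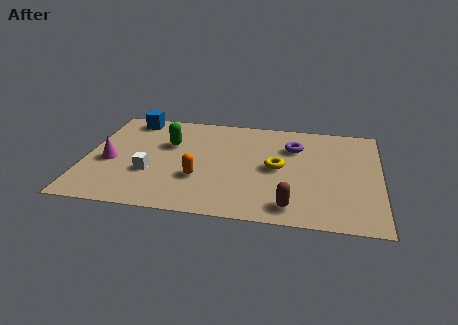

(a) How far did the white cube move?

2.0

The white cube moved from about (4.6, 2.6) to (2.6, 2.6), a distance of √(2.0² + 0.0²) ≈ 2.0.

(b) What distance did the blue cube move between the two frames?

2.7

The blue cube was near (3.7, 4.8) before and (1.6, 6.5) after, so it travelled √(2.1² + 1.7²) ≈ 2.7 units.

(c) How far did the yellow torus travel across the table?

3.4

From (9.8, 6.2) to (7.5, 3.7), the yellow torus covered √(2.3² + 2.5²) ≈ 3.4 units.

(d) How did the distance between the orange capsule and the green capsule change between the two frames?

-3.6

Before: roughly 6.2 units apart; after: 2.6. That's 3.6 units closer together.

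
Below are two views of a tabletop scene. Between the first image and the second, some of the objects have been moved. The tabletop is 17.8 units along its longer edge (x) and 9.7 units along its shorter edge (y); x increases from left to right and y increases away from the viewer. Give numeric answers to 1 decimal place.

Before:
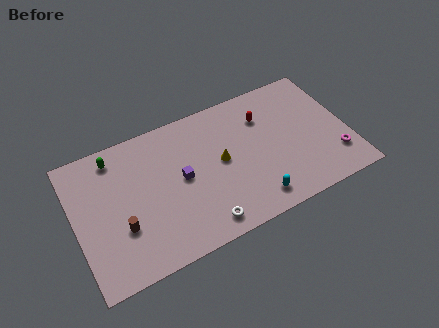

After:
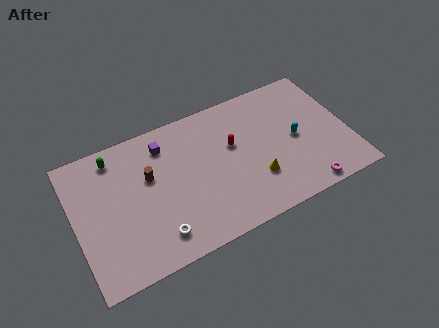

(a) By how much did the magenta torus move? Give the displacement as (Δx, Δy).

(-2.2, -1.5)

The magenta torus started near (16.7, 2.4) and ended near (14.5, 0.9).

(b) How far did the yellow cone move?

3.0

From (9.5, 5.1) to (11.5, 2.9), the yellow cone covered √(2.0² + 2.2²) ≈ 3.0 units.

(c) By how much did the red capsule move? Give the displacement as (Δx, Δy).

(-2.2, -1.2)

From the two frames, the red capsule sits at roughly (12.6, 7.1) before and (10.4, 5.9) after.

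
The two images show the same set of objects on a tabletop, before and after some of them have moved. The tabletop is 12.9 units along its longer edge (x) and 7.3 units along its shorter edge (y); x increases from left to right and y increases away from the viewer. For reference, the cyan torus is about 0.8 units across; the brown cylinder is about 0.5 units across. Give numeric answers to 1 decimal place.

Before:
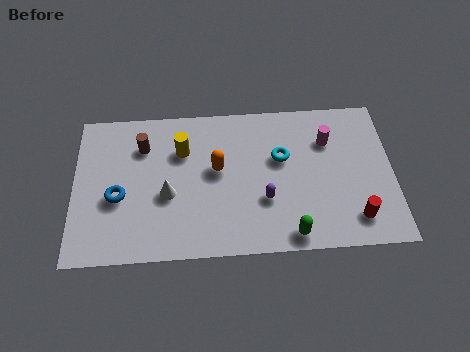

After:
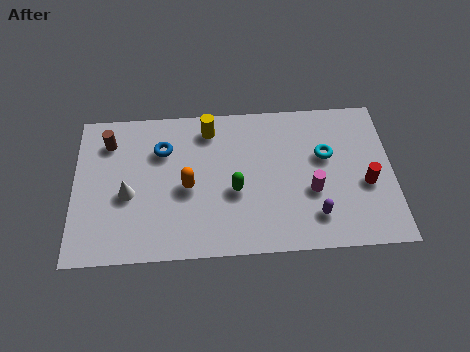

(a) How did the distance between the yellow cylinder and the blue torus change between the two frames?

-1.2

Before: roughly 3.3 units apart; after: 2.1. That's 1.2 units closer together.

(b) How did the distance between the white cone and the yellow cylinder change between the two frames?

+2.3

They were about 2.2 units apart before and 4.5 after — 2.3 units further apart.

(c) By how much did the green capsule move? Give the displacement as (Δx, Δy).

(-2.2, 2.2)

The green capsule was at about (8.7, 0.8) and moved to about (6.5, 3.0).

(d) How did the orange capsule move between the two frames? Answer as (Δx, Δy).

(-1.2, -0.8)

From the two frames, the orange capsule sits at roughly (5.8, 4.1) before and (4.6, 3.3) after.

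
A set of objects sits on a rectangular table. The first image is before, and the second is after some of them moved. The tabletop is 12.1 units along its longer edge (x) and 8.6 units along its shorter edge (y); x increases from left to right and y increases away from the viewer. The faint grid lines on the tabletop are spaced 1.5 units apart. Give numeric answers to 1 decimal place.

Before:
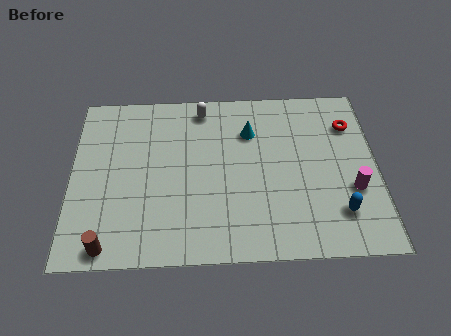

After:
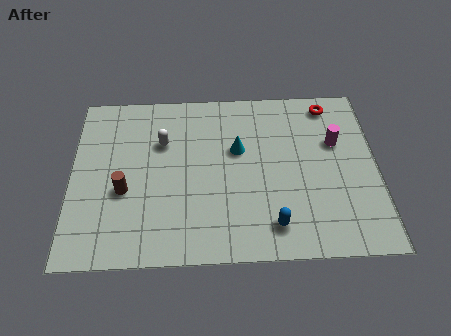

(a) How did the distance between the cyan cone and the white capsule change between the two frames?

+0.7

The distance was about 2.3 in the first image and 3.0 in the second, so they moved 0.7 units further apart.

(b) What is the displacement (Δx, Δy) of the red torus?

(-0.8, 1.1)

From the two frames, the red torus sits at roughly (11.1, 6.4) before and (10.3, 7.5) after.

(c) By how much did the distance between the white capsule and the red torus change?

+0.9

They were about 6.0 units apart before and 6.9 after — 0.9 units further apart.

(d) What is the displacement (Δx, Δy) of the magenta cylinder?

(-0.6, 2.4)

From the two frames, the magenta cylinder sits at roughly (11.1, 3.1) before and (10.5, 5.5) after.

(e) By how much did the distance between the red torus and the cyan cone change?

+0.3

They were about 4.0 units apart before and 4.3 after — 0.3 units further apart.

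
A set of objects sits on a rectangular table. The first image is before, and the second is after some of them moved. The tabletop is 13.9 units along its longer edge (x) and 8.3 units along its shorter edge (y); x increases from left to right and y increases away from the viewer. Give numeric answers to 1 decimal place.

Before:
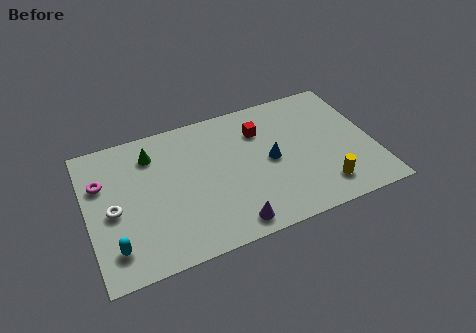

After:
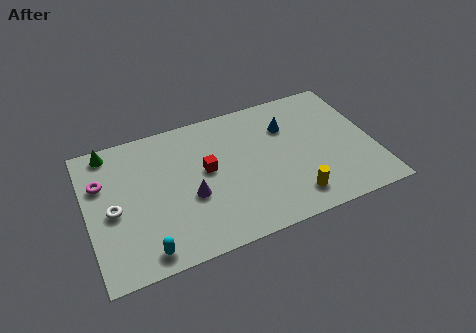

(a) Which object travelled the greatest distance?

the red cube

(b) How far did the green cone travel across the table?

2.2

The green cone was near (3.3, 6.5) before and (1.3, 7.4) after, so it travelled √(2.0² + 0.9²) ≈ 2.2 units.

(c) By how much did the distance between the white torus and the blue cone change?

+1.2

The distance was about 7.7 in the first image and 8.9 in the second, so they moved 1.2 units further apart.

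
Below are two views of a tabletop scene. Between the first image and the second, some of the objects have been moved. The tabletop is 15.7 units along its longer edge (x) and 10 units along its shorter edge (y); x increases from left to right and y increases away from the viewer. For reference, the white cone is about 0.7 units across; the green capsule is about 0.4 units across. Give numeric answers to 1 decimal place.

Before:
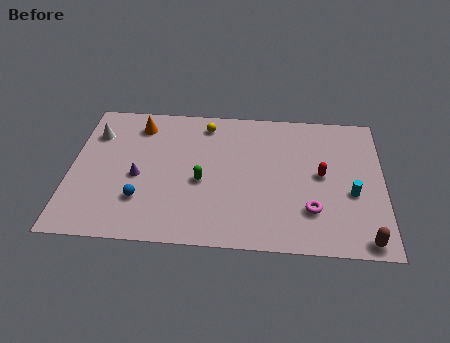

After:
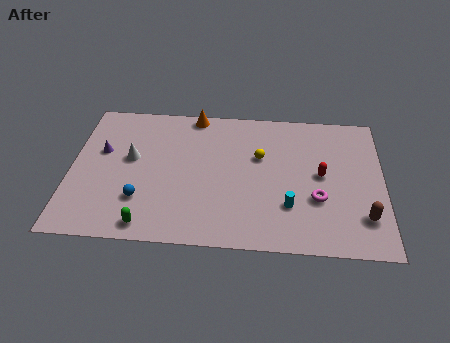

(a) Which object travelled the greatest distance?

the green capsule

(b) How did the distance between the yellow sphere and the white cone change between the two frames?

+0.8

Before: roughly 5.7 units apart; after: 6.5. That's 0.8 units further apart.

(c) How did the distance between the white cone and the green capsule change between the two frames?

-1.6

The distance was about 6.3 in the first image and 4.7 in the second, so they moved 1.6 units closer together.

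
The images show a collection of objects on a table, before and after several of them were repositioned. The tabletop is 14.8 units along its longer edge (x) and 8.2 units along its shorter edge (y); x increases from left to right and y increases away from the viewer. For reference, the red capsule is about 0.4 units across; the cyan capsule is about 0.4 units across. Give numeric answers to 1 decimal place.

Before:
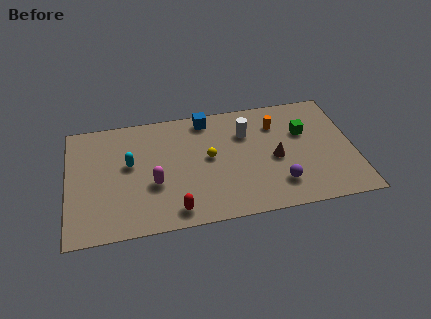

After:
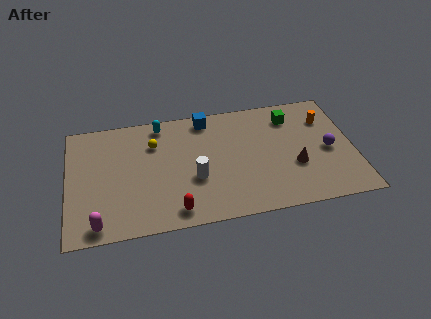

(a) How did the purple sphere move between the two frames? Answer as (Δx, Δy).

(2.7, 1.9)

The purple sphere was at about (10.8, 1.9) and moved to about (13.5, 3.8).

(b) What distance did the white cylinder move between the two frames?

3.9

The white cylinder moved from about (9.3, 5.8) to (6.5, 3.1), a distance of √(2.8² + 2.7²) ≈ 3.9.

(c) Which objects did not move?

the red capsule and the blue cube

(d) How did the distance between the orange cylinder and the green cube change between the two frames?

+0.3

Before: roughly 1.6 units apart; after: 1.9. That's 0.3 units further apart.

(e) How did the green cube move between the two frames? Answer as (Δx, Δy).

(-0.6, 1.2)

The green cube was at about (12.3, 5.3) and moved to about (11.7, 6.5).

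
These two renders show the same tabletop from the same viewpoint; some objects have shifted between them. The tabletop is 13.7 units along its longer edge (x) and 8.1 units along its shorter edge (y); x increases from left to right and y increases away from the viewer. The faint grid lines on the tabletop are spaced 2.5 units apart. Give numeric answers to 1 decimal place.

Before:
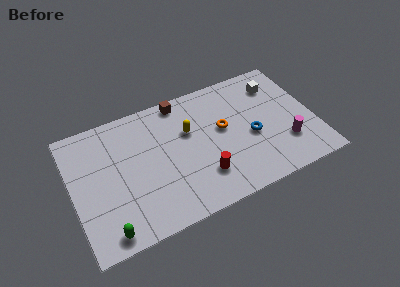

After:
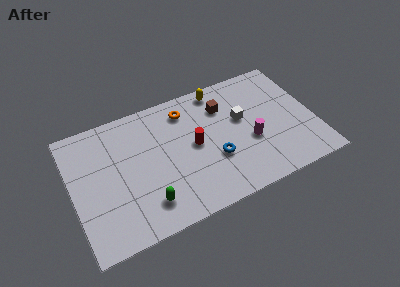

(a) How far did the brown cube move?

2.6

The brown cube was near (6.5, 7.3) before and (8.8, 6.0) after, so it travelled √(2.3² + 1.3²) ≈ 2.6 units.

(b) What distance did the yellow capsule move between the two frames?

2.8

From (6.7, 5.2) to (8.7, 7.2), the yellow capsule covered √(2.0² + 2.0²) ≈ 2.8 units.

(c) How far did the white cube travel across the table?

2.7

The white cube was near (11.9, 6.3) before and (9.7, 4.8) after, so it travelled √(2.2² + 1.5²) ≈ 2.7 units.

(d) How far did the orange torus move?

2.8

From (8.6, 4.6) to (6.7, 6.6), the orange torus covered √(1.9² + 2.0²) ≈ 2.8 units.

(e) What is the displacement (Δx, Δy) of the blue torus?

(-2.2, -0.6)

The blue torus was at about (10.1, 3.5) and moved to about (7.9, 2.9).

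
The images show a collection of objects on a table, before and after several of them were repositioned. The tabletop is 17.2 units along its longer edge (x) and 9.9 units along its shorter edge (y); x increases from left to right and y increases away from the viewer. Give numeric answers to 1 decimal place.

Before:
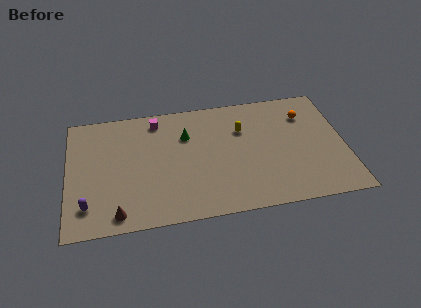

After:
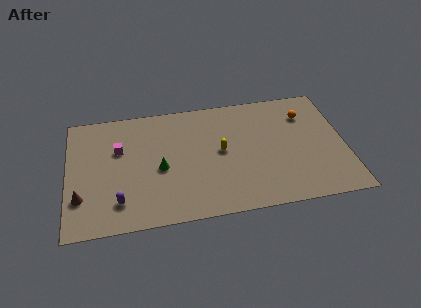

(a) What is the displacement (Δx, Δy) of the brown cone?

(-2.2, 1.6)

From the two frames, the brown cone sits at roughly (3.0, 1.2) before and (0.8, 2.8) after.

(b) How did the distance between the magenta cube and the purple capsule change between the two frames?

-3.5

The distance was about 7.8 in the first image and 4.3 in the second, so they moved 3.5 units closer together.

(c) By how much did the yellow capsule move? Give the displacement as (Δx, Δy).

(-1.4, -1.6)

The yellow capsule was at about (10.9, 6.8) and moved to about (9.5, 5.2).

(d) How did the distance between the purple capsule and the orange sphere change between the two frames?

-1.8

They were about 14.7 units apart before and 12.9 after — 1.8 units closer together.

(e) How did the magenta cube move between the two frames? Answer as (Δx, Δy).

(-2.4, -2.1)

The magenta cube was at about (5.6, 8.5) and moved to about (3.2, 6.4).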